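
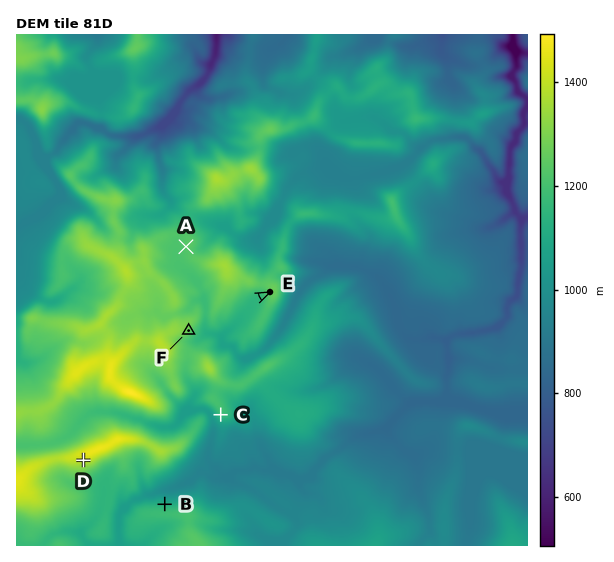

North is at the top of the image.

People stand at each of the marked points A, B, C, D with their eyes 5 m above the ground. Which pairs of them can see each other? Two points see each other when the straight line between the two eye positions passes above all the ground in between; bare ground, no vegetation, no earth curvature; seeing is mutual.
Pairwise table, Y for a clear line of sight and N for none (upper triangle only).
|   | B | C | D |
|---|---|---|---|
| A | N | N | N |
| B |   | Y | Y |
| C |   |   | N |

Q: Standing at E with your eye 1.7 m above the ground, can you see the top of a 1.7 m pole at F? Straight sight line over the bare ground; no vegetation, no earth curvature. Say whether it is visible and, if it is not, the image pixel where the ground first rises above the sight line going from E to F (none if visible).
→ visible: true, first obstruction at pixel None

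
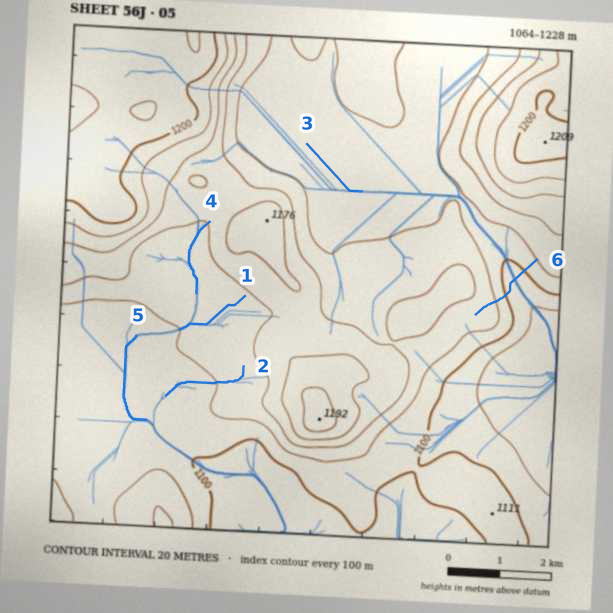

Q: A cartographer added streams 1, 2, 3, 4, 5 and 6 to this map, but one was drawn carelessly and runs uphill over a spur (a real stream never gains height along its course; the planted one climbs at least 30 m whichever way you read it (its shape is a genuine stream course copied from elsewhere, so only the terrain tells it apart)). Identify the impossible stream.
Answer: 6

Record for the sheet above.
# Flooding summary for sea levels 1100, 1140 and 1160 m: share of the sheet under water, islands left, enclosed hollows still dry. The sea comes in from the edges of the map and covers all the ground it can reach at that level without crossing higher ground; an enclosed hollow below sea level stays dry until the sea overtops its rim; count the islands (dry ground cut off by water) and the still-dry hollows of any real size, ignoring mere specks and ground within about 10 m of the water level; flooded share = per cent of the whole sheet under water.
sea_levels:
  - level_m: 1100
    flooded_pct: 14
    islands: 0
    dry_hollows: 0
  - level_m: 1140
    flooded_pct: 68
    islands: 0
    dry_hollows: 0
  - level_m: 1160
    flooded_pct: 81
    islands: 2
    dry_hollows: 0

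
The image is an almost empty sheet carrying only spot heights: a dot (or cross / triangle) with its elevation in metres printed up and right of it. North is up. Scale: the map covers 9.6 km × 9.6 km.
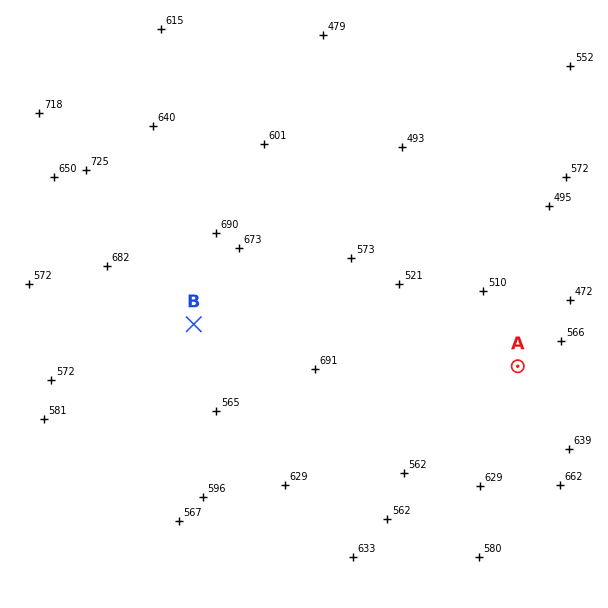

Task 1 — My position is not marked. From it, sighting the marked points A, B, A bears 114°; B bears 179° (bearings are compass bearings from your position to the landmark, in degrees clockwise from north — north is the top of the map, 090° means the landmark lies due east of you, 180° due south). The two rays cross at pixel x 192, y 221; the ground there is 680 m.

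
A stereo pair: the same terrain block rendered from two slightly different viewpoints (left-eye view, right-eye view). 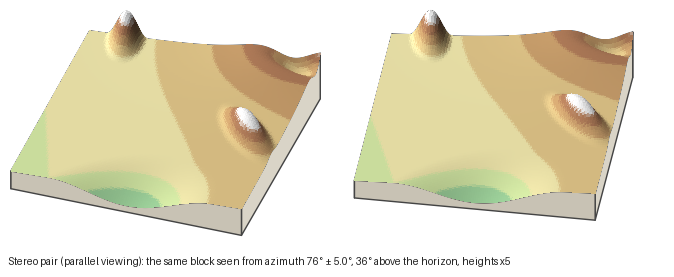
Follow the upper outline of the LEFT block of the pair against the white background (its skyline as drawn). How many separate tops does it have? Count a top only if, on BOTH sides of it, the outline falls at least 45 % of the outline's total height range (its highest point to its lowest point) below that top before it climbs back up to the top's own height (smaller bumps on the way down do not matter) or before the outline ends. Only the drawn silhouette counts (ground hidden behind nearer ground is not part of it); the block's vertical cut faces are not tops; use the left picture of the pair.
0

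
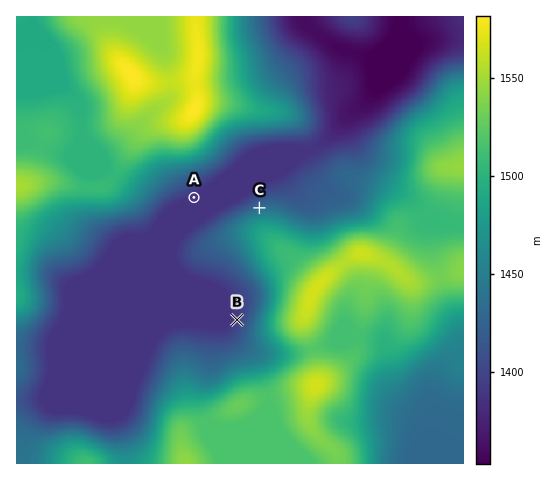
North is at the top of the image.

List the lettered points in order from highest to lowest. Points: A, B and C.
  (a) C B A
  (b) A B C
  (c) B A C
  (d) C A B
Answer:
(a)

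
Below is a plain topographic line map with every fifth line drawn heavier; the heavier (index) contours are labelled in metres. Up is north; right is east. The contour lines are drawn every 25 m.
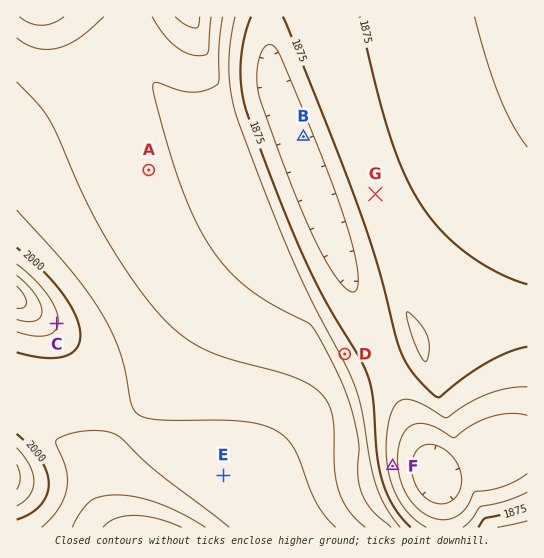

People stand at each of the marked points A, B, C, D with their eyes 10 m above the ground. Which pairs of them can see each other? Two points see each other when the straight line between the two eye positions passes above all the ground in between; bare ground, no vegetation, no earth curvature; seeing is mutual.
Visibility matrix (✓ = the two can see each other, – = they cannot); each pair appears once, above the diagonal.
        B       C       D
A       –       ✓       –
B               –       ✓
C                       –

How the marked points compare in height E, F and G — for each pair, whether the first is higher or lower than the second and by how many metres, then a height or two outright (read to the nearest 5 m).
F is lower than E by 155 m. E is higher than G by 105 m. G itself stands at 1885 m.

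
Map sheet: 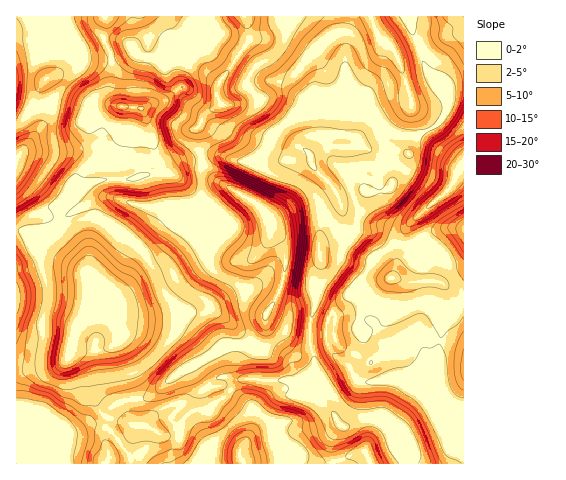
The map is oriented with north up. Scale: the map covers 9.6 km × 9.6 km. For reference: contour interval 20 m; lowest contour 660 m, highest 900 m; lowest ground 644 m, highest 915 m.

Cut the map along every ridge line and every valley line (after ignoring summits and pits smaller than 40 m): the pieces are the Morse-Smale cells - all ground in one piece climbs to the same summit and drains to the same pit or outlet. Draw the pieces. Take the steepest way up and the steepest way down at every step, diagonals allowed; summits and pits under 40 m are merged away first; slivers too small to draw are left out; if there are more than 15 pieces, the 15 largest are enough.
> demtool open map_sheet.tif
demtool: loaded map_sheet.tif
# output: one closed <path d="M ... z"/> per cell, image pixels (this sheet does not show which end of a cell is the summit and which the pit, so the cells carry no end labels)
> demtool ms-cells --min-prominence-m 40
<path d="M201 157l-18 4-7 3-7 8-14 3-8-1 3-13-6-3-14 4-11 6-20 0-3-6-2 0-15 12-3 15-14 13-3 6 1 15 24 27 3 7 1 19 11 14 0 4-23 35-6 24 11 5 4 5 6 16 2 18 6 13 7 7 30 8-10 13-17 13-3 13 33 0 5-17 0-21 17 9 8 0 10-7 9-14 11-5 7 0 3 3 9-12 10-7 3-3-6-4-17 1-9-9-7-13 17-8 18-13 29 0 8-15 2-14 7-10 10-25 3-13-2-17-4-11-10-8-7-21-11-10-38-22-7-7z"/><path d="M409 16l-62 0-3 15 0 23-4-12-7-8-8 3-14 12-8 14 0 6 7 9 7 18-3 5-5 3 7 14 1 14-9 4-6 11-4 0-11 11-9 4-36 0-24-7-10 0-6 3 5 13 7 7 38 22 11 10 5 10 1 9 13 14 4 13-3 24-3 11-14 24-2 14-5 12-3 3-8 1-21-1-18 13-17 8 7 13 9 9 17-1 6 3 12-10 22 2 26-1 13 2 11-8 0-14-5-17 0-21 6-18 0-27 4-13-1-29 5-18 15-11 1-5-3-7 5 2 20-6 16 2 12-3 6-21 13-15 4-13 6-6 19-10 6-7 5-11 0-11-3-5-15-13-7-11z"/><path d="M463 87l-12 1-5 3 3 4 0 11-5 11-6 7-19 10-6 6-4 13-13 15-4 19-14 5-16-2-23 6 1 7-16 14-5 18 1 29-4 13 0 27-6 18 0 21 5 17 0 16 8 13-3 13 11 8 11 17 8-1 14-8 17 0 4 3 21 25 4 18 53 0 1-27-12-2-10-11-2-7 1-15-6-10-10-2-23-11-18 0-13 3-13-1-8-14-19-16-5-14 0-9 4-13 19-20 16 1 28-19 9-22 0-17 5-11 45-42 7-18 5-6z"/><path d="M346 16l-101 0 4 22-1 4-30 43-1 10 4 9-14 8-10 17 5 28 16-2 24 7 36 0 9-4 11-11 3 1 4-9 12-7-1-14-7-14 5-3 3-5-7-18-7-9 0-6 8-14 19-15 8 5 7 15-1-23 2-6z"/><path d="M397 278l-9 2-23 16-16-1-20 23-3 10 3 19 8 11 13 9 8 14 13 1 13-3 18 0 23 11 10 2-1-18 3-11 5-37 7-24-1-12-10-9-33 1z"/><path d="M314 374l-10 8-13-2-26 1-22-2-11 9-1 2 18 14 4 8 0 14-13 25 3 13 37 0 15-7 23 6 14 0 31-12 3 1 5 12 38-1-3-17-21-25-4-3-17 0-14 8-8 1-11-17-11-8 3-13z"/><path d="M71 353l-8 9-8 4-39 4 1 94 88 0 4-6 0-7 17-13 10-12 0-2-30-7-7-7-6-13-6-29-6-10z"/><path d="M21 231l-5 0 0 138 39-3 8-4 5-5 8-28 23-35 0-4-16-20-34-16-9-6-7-12z"/><path d="M111 59l-29 0-8 7-30 15-9 20 4 18 0 10-17 23 61-2 6 2 8 9 13-10 12-15 4-10-2-17-9-6-5-9 3-13z"/><path d="M244 16l-103 0 7 20-1 21 14 1 6 17 9 15 14 16 16 7 15-9-4-9 1-10 30-43 0-14z"/><path d="M83 150l-57 1-6 3-4 5 0 71 13 4 7 5 6 10 38 19 8 7-1-18-3-7-20-21-5-9 0-12 3-6 14-13 3-15 16-13-6-9z"/><path d="M463 162l-13 26-43 39-5 11 0 17-10 23 13 4 33-1 14 11 4 3 8-1z"/><path d="M232 390l-14 10-9 12-3-3-7 0-11 5-9 14-10 7-8 0-17-9 0 21-4 16 102 1-2-13 13-25 0-14-2-6z"/><path d="M161 58l-14 1-4 19-1 32 8 17 0 10 4 9-3 14 6 3 7-1 13-8 7-8 7-15 8-5 7-13-16-7-14-16-9-15z"/><path d="M133 50l-21 10 1 21-3 13 5 9 9 6 2 17-4 10-12 15-6 6-9 4 4 7 20 0 21-10 11 3 3-8-4-26-8-17 1-32 4-19-8-3z"/>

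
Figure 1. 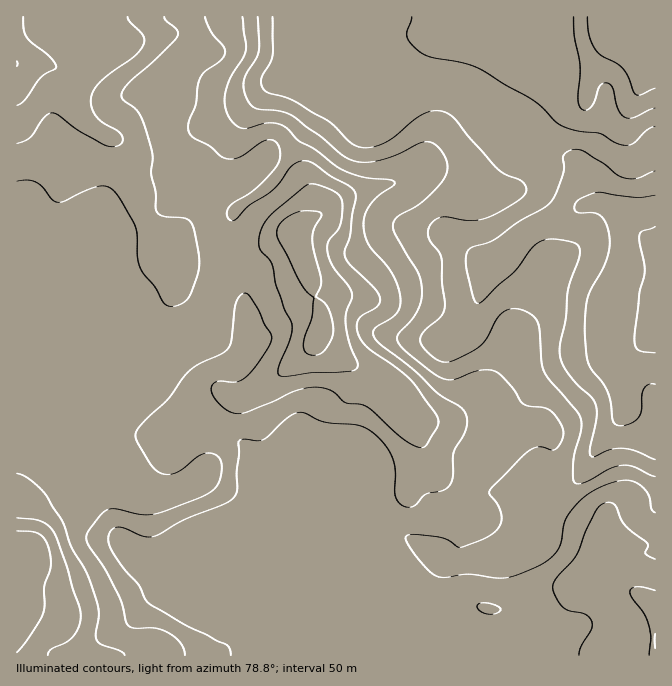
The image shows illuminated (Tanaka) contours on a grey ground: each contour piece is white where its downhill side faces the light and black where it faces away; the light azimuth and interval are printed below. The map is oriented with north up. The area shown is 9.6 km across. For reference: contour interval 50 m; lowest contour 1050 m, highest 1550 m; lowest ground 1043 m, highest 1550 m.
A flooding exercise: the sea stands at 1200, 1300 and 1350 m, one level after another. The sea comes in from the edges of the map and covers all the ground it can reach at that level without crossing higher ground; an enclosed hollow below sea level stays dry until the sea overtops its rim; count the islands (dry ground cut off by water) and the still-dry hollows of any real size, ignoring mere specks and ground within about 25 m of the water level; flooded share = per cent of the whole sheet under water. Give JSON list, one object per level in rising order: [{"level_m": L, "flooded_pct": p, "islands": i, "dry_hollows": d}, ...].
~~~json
[{"level_m": 1200, "flooded_pct": 18, "islands": 0, "dry_hollows": 0}, {"level_m": 1300, "flooded_pct": 53, "islands": 0, "dry_hollows": 0}, {"level_m": 1350, "flooded_pct": 65, "islands": 0, "dry_hollows": 0}]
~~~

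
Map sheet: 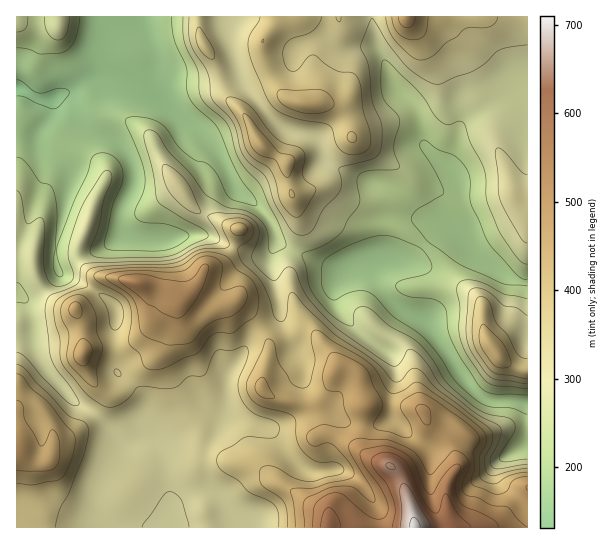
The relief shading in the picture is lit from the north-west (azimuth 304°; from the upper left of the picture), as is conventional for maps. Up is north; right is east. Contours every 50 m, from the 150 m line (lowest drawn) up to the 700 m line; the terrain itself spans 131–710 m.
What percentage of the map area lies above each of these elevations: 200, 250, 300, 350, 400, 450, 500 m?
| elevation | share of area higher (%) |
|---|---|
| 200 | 83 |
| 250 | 70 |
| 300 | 56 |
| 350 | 35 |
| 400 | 21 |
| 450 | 12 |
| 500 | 5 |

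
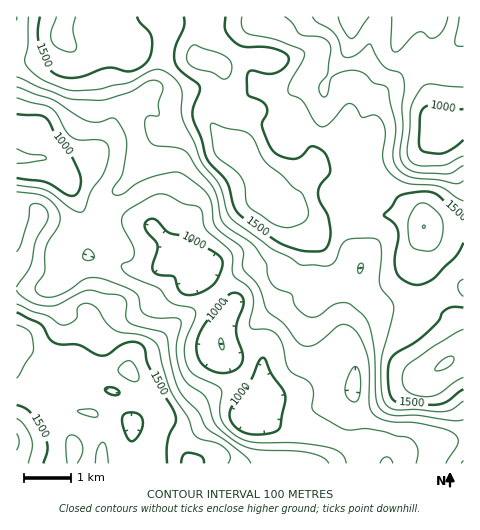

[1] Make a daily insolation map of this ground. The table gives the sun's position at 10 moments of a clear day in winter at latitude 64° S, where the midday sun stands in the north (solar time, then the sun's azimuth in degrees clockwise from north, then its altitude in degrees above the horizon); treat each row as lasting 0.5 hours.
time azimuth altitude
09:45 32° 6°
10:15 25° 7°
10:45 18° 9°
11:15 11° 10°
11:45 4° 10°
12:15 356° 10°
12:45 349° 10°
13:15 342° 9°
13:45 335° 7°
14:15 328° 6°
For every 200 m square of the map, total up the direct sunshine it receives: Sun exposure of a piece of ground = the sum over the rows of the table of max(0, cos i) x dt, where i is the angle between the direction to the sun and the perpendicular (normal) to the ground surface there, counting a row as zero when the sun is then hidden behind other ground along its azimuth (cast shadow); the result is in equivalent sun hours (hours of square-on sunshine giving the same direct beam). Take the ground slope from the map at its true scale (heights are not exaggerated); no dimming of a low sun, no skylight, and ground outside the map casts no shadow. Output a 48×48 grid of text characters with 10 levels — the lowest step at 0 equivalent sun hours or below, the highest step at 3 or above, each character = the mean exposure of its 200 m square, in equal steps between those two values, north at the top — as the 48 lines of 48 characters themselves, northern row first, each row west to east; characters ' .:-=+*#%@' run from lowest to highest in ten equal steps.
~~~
::---:.:::---==:..:-:.:::-====-===--=+=-:--=---:
:::--:::::---==::-=:.:-======-=*##++++-::-==-==:
-:...::-----==-:-=-:-==+*#%#***##*+++=:::-=-==-.
-:.   .::..:-:.:---=++++**#%%#*=-:-++=---=--==: 
::.            ..::--===:.::--....-#*+==+=---:. 
                     .::.       .:+**++**=:....:
                       ...    ...:==--=**-:     
                     .  :::. .::.:-----=-:.     
                 ..:-: .:---:-=--:-====-:.      
                 .:=-:.::----======+==+=-:      
              .. .:::-=--:.::--==++--===-:.     
              ...   :=+*+-:.:.:=++=.:----::.    
              ...   .-=*#+-::::=+=:.::::::.....-
             .      .:--=+=---:=+=..:::....:--==
            ..     .....:=======+-::::::::--=+*#
..         ...          .-+**+++=-------==+**##%
::.       .:.            :=**+=-.:--====*#%@@@%#
+=-:     :-:             .:=+=-.  .----+#@@@@@@*
%%#+:. .==:.           ... .-=-:. .-:::-+#@@@@%*
*%@%*=---.            ..:.  :-=---::::::-+*##*##
.-++**+-.            ..  ....:--==-::-----=++***
:::::--:...         ..     .   .--:..:..:-=++===
--.  .::::::                   :--.      .::::::
-:   ..:::::-:.               ..::.     .:.  .::
-:. .......:::..                       .-:    ..
=:.....:.......  ..               .    ::.      
-..:::-==-:... ....    .              .::.      
  ..::=**+=-::--:.   ..            ..:-:..      
    .-*##*#**+*+-. .:.             ..::.     .. 
---=+%%%###%*==--:--:.            ..::.    ..:--
%%%%%%#***+=-::-=++=.    .          .... ..:--=*
@@@%*=----:.:--=+*=:   .:.           ..::::---=*
#%%*+=------+***+-.    .:.            .::::::--=
**+=+++===+#%@%#=.     :.             .:-:::-+++
---=+++=-=*%@@%+:      .              .--==+***+
..-+++++==+**+==:.  .  .         .    :=+*****+=
  .::-=+++++=----:.....:.   ..  ...   :=+**+++-:
.     .:-=======---:::--.  ..   ...  .:--=++=:  
 ..:..      .-======+++-.       ...  .::::--.   
 .-==-:..    .-==++*+=-.        .:...:::..      
 :-=++++=-.   -+++++=:.     ..:::::::::.        
   .:=++++-...:+***+=:     .:--:::-=-:.         
  ....:::-:   .--+*+=-.  .:--:.   .::.          
  ..:::..:-:.::..:-==++-::--:.                  
   .:--:::-----. .-+#%@%#**+=-:.                
.....:-::::----..:=*#@@@@@@@%###+-.             
:::::::::::----:::+*++*%@@@@@@@%%#+:....       .
----::.:::::::::::-=: .:=+++++==+=-:..:.       .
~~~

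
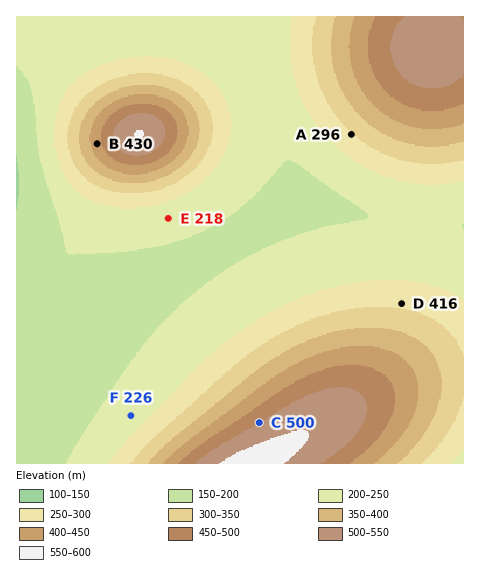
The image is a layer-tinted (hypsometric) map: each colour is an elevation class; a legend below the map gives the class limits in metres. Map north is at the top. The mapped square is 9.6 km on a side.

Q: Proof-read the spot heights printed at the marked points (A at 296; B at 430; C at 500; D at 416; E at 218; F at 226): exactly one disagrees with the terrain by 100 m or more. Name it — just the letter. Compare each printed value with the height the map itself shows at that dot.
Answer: D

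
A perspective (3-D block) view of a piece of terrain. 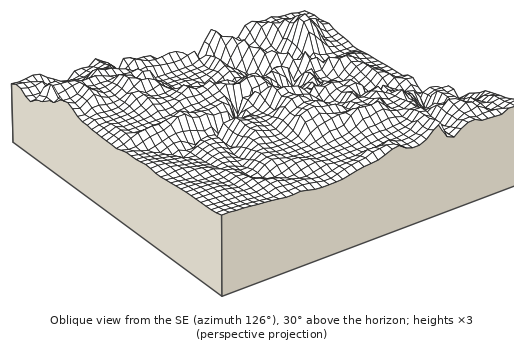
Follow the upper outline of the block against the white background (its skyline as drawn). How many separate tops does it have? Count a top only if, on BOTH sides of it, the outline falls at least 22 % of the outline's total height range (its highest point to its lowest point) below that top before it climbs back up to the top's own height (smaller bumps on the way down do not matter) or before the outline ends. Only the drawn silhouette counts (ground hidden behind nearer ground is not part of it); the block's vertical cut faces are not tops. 1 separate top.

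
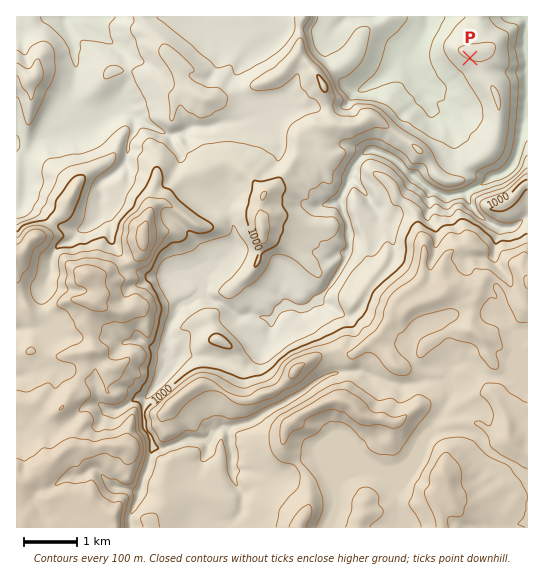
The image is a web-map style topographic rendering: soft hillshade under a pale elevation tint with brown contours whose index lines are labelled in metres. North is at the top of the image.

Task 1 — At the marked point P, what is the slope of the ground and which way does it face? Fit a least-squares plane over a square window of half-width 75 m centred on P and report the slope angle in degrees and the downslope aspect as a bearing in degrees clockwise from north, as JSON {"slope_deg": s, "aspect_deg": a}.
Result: {"slope_deg": 10, "aspect_deg": 200}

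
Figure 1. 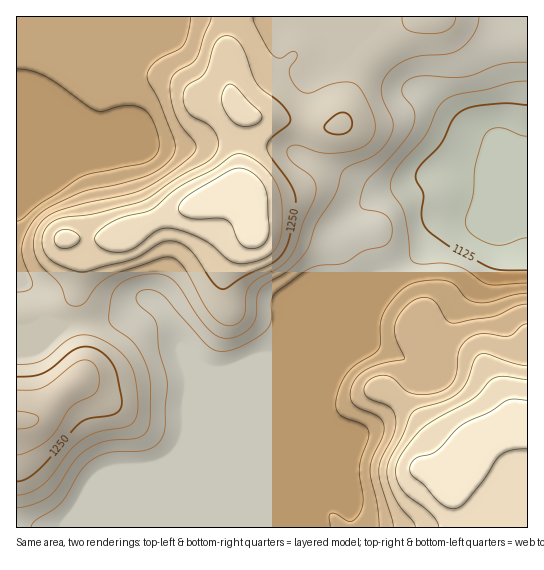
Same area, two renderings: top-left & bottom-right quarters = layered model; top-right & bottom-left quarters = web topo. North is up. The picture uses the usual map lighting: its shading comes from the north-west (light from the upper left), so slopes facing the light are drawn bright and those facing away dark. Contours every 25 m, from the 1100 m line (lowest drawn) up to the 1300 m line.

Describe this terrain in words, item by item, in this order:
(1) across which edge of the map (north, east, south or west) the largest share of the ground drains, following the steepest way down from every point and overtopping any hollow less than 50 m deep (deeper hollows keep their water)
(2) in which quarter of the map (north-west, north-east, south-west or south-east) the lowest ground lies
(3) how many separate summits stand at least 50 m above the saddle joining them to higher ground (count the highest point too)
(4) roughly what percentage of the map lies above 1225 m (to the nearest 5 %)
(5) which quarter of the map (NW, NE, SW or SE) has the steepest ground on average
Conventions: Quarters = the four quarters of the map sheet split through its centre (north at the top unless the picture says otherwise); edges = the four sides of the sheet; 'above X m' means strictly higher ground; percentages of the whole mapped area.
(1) Most of the ground drains across the eastern edge.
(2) The lowest ground is in the north-east quarter.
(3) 3 summits rise at least 50 m above their surroundings.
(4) Ground above 1225 m makes up about 30 % of the sheet.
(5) The steepest ground, on average, is in the north-west quarter.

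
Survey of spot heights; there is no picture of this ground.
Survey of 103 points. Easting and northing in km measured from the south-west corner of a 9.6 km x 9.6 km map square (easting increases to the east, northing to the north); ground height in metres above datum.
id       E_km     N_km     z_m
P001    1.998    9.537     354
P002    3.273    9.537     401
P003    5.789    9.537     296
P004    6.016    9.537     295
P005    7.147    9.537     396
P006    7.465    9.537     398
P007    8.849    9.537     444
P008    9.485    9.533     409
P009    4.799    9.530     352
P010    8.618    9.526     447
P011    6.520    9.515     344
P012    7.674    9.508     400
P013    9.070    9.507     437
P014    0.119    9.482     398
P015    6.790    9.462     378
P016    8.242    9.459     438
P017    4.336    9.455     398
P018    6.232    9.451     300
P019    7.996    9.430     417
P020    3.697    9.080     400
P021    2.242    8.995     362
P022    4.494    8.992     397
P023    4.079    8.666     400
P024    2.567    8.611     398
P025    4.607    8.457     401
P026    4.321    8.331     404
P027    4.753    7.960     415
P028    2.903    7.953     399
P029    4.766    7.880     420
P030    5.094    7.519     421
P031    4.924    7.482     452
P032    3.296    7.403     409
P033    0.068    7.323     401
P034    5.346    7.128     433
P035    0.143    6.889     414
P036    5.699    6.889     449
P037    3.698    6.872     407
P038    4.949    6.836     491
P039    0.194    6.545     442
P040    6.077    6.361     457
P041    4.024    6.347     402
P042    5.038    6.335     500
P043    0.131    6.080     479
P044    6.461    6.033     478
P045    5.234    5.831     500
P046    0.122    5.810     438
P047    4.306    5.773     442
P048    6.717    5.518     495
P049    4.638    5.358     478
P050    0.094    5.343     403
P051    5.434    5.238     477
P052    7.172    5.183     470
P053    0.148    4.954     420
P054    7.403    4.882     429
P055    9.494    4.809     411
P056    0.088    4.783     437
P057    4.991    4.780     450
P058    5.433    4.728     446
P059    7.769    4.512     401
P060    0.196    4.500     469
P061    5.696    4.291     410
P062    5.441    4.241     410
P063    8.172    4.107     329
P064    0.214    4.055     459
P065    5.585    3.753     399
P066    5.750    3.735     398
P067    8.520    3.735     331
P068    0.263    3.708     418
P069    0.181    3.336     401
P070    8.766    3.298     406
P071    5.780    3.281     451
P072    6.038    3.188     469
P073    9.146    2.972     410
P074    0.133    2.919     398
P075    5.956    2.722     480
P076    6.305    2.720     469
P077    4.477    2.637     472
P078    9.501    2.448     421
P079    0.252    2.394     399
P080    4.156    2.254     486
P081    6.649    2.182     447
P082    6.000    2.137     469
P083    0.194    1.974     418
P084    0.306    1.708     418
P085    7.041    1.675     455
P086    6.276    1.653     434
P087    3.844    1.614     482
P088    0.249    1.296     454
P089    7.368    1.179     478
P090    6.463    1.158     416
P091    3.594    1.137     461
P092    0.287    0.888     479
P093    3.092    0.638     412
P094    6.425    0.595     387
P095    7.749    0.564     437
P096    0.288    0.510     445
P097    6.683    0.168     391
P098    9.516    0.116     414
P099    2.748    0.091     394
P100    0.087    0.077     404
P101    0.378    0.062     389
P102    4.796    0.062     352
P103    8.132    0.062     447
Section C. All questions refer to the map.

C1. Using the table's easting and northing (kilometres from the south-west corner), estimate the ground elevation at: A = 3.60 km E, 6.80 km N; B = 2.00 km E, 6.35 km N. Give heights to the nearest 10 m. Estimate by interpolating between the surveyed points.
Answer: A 410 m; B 410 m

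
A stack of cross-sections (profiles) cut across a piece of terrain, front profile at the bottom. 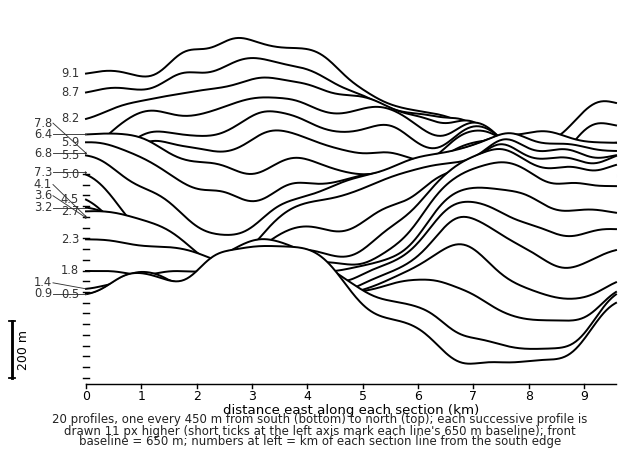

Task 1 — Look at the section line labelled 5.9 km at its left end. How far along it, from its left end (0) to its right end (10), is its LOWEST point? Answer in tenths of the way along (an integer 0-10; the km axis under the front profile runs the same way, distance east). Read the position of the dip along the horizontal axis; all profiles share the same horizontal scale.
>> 3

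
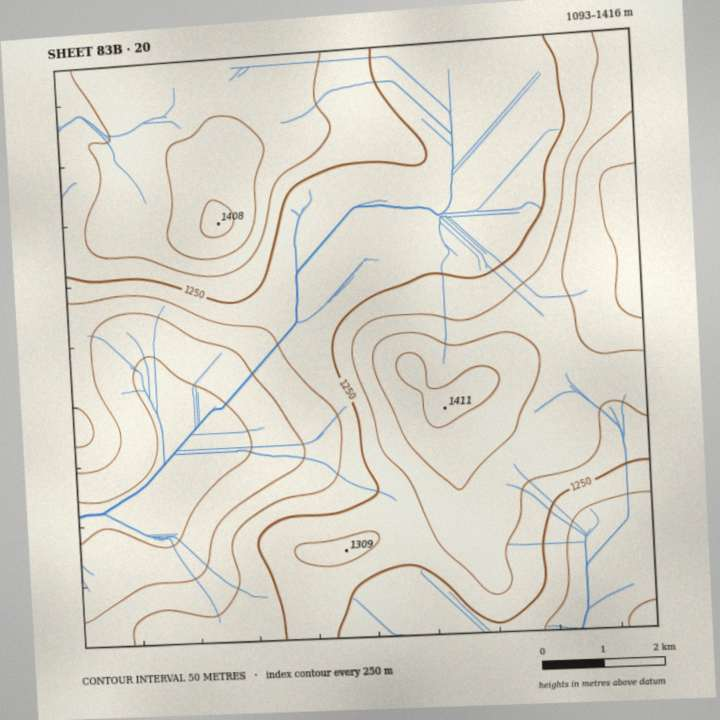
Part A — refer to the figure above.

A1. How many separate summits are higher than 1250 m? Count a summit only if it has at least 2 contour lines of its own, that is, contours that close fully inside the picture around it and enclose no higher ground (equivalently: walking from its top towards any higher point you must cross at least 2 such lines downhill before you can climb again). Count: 2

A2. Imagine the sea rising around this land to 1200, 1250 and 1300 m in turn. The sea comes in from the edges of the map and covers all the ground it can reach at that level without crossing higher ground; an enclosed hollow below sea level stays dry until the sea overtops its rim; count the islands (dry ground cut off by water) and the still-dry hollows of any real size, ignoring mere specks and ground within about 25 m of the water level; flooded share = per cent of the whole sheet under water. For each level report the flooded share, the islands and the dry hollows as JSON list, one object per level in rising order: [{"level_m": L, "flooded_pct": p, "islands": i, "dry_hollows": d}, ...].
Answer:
[{"level_m": 1200, "flooded_pct": 23, "islands": 0, "dry_hollows": 0}, {"level_m": 1250, "flooded_pct": 49, "islands": 0, "dry_hollows": 0}, {"level_m": 1300, "flooded_pct": 67, "islands": 0, "dry_hollows": 0}]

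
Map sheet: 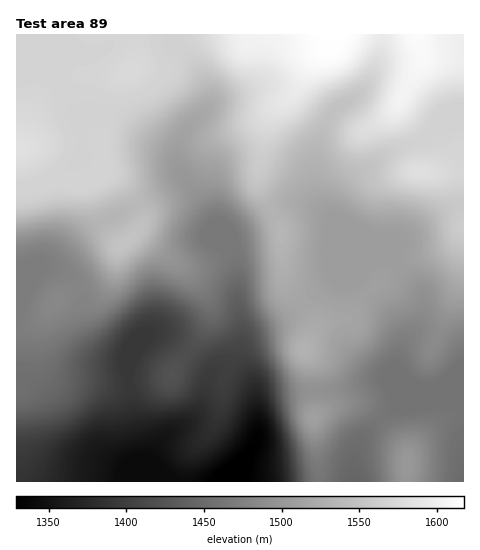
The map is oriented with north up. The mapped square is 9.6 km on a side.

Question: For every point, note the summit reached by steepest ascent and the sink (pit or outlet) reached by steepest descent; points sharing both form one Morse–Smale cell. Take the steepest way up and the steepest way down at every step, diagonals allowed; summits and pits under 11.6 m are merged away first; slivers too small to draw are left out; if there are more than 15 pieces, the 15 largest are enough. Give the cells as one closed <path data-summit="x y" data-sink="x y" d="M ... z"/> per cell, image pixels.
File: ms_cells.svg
<path data-summit="328 35" data-sink="245 481" d="M382 34l-210 1 0 5 18 18 9 13 11 25-3 12-24 27-5 13-1 13 5 14 23 31 12 22 16 19 5 19 0 38 4 25-1 21 8-16 41-20 44-35 33-14-9 15 12 11 37-29 45-19 8-9 4-7-1-21-14 2-14 7-36 27-3 21-33-32-30-13-15-19-3-13 0-25 5-26 13-23 22-15 15-17 9-20 3-17z"/><path data-summit="17 149" data-sink="245 481" d="M172 34l-156 1 1 280 25-51 15-5 35-33 28-12 53-31 13-3-7-10-2-9 2-18 7-14 21-21 3-12-11-25-9-13-18-18z"/><path data-summit="123 243" data-sink="245 481" d="M183 180l-12 4-51 30-28 12-35 33-17 7 20 4 17 12 5 10 2 23 6 16 14 17 19 7 6 14 6-15 13-17 3-3 7 0 16 8 27 21 6 8 2 5-11 35-10 11-25 17-12 20 24 23 69 0 1-19 11-22 3-18-4-33-16-30 3-31-4-25-1-45-6-17-14-14-19-32z"/><path data-summit="328 35" data-sink="245 481" d="M49 266l-9 1-24 49 0 165 158 1-23-24 15-22 22-14 10-11 11-35-2-5-6-8-27-21-16-8-7 0-3 3-13 17-6 15-6-14-19-7-14-17-6-16-2-23-5-10-10-9z"/><path data-summit="417 35" data-sink="245 481" d="M463 34l-81 1-3 25-9 20-15 17-22 15-10 17-5 13-3 19 0 25 7 20 11 12 21 8-18-9 0-12 9-19 11-11 32-22 36-14 11-11 29-5z"/><path data-summit="328 35" data-sink="463 481" d="M463 228l-3 6-8 9-45 19-37 29 19 21 12 20 1 14-6 19 15 17 9 6 25 9 18 14z"/><path data-summit="420 171" data-sink="245 481" d="M463 124l-28 4-11 11-36 14-32 22-11 11-7 12-2 19 27 14 33 32 3-21 4-4 32-23 14-7 15-3z"/><path data-summit="304 350" data-sink="245 481" d="M367 265l-33 14-44 35-38 18-6 5-6 14 0 10 14 25 4 36 1-14 5-8 16-6 35-4-3-25-8-17 18-25 8-3 18-1 22-28-12-11z"/><path data-summit="304 350" data-sink="463 481" d="M370 292l-9 7-13 20-18 1-8 3-18 25 8 17 3 25 22 0 41-11 7 0 57 25 11 1-8-8-25-9-9-6-15-17 6-19-1-14-12-20z"/><path data-summit="313 417" data-sink="245 481" d="M314 391l-34 3-9 3-11 7-2 33-13 26 0 19 74-1-5-54z"/><path data-summit="407 463" data-sink="463 481" d="M449 404l-14 0-12 3-26 0-15 11 25 34 0 30 57-1 0-70z"/><path data-summit="313 417" data-sink="355 481" d="M357 403l-21 2-16 7-6 5 6 65 34-1-1-24 3-8 9-14 17-17-10-10z"/><path data-summit="407 463" data-sink="355 481" d="M383 419l-18 16-9 14-3 8 2 25 52-1 0-29z"/><path data-summit="313 417" data-sink="463 481" d="M385 379l-7 0-41 11-22 1 0 24 18-9 15-3 15 1 9 4 10 10 15-11 26 0 19-4z"/>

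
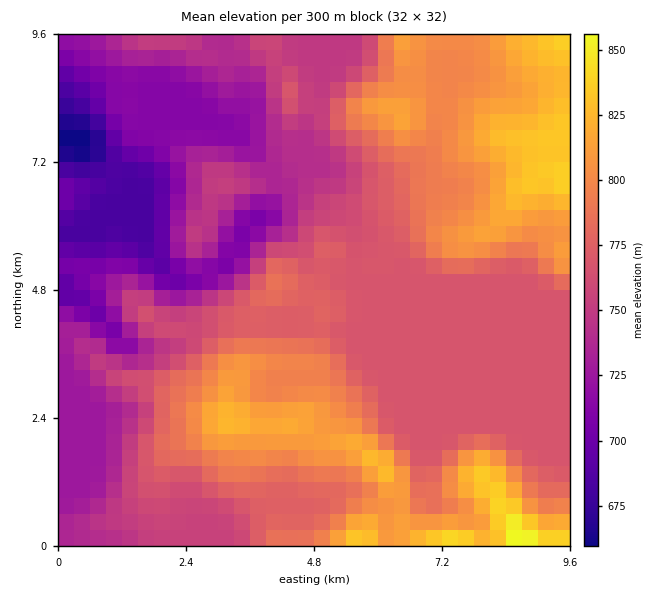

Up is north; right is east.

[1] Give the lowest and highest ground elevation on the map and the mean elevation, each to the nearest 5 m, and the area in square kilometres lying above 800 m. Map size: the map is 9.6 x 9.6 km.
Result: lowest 660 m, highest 865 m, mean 765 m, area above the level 19.5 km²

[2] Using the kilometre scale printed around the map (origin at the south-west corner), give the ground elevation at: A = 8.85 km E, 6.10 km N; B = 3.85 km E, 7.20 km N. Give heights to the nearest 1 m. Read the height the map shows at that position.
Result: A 809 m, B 728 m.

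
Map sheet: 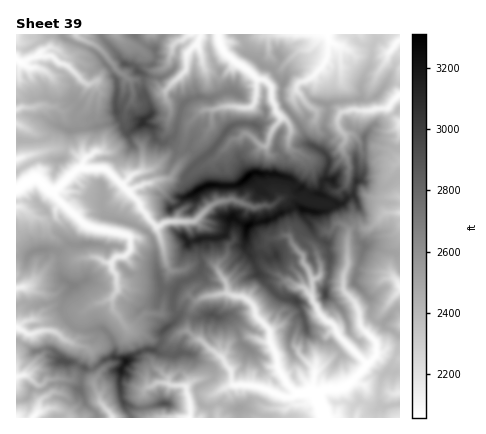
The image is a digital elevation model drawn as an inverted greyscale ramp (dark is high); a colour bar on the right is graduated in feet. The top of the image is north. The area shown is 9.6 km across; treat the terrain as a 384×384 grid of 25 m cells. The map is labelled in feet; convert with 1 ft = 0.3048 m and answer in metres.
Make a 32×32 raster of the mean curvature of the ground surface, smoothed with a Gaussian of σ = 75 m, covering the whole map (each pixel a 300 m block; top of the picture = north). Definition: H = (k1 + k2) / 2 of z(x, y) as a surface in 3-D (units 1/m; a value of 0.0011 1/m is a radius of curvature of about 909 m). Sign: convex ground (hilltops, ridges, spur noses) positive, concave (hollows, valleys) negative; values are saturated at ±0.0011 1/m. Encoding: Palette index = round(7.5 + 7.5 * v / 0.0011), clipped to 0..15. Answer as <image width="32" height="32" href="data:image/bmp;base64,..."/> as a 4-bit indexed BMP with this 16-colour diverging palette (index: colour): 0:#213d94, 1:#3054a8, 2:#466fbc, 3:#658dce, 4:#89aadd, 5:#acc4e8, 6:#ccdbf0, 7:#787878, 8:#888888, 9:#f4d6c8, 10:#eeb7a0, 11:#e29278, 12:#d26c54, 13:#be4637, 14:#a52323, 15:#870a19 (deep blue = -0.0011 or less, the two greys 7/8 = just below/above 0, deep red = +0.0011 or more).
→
<image width="32" height="32" href="data:image/bmp;base64,Qk12AgAAAAAAAHYAAAAoAAAAIAAAACAAAAABAAQAAAAAAAACAAATCwAAEwsAABAAAAAAAAAAlD0hAKhUMAC8b0YAzo1lAN2qiQDoxKwA8NvMAHh4eACIiIgAyNb0AKC37gB4kuIAVGzSADdGvgAjI6UAGQqHAHRoaNNMhlcqiKmJioZoeZfIaYxD2Uv8DHqsx1Z2ubeYe5ecROQzMztjIhd3ZlR0liV1WUf6WjtVuJbJOWiWSbqEjuyYvlSImrGZsotEu3SKf71VNqnNrNkUrcDFhrg4SbKjJod0RXZQlaRB5bqg9FkYRbmadWjmWJitYon5DiXZhHmHiEl2W4zcwxpsgH8Ne7uZd2WIinhmmqB6nzrZDGlFZ5iKKGiKZjAjjbUPgMq1hIqZmxl5eqrAu8c4N5LWYpdpeKSZfDZLKniGqlXgx3eZmHUoAa0bZ2Sai6K20ch5iZet//KMCPuliVh1i6G7h4h6tQAB1a+pe1tGOKWEhYiFeHGc7oIQAL297VWINXdZWeQmqYsI+tEpgAW7qsnVaH5Emptyi237MTjIZ4pro3Y1RXnNJ2NHTv/5d5tpwflow10UIINYlJVEX+6mSaPYaEq9s6y5Z2d5Z4VTdUii5manVYZDXUqYhrSaC0jeY7Z4t4enpXxKeIZ6MrVohpKbdkiaiJeo+UpaW97zPFk9nMR3d3d2xn1KdDQQ4MlncQA7mYiZdcWoK7vGtcDUnL3csYimp1TFtQine9eg0ZZ0lceHWYN2k7jgloewG8gmlph5NbU6eo2KTlPXBul5lId7SrYViaXEXFolwNyZt4d1alV6u8Z8WZilhXWnRVdnaZm1"/>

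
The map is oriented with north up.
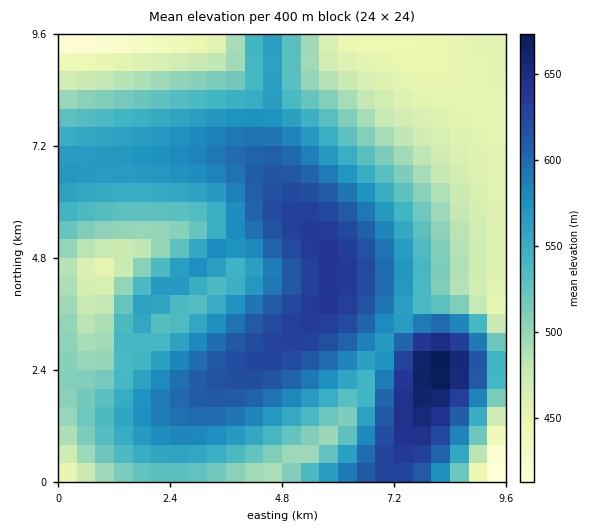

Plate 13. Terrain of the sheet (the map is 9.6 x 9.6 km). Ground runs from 405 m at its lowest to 680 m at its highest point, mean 545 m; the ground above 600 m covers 18.7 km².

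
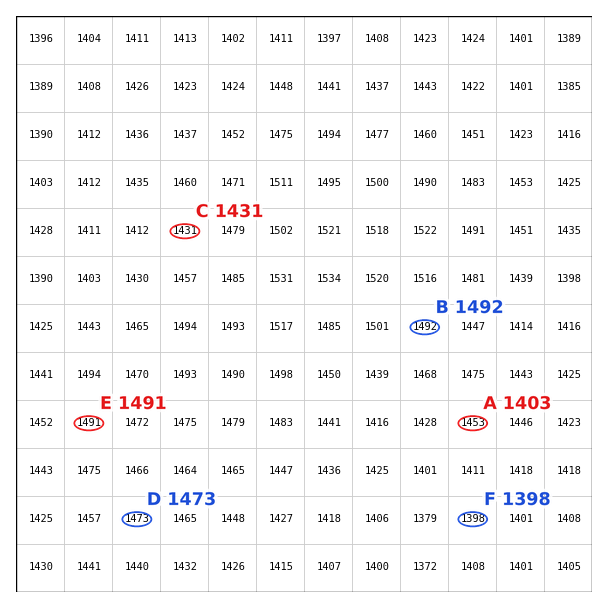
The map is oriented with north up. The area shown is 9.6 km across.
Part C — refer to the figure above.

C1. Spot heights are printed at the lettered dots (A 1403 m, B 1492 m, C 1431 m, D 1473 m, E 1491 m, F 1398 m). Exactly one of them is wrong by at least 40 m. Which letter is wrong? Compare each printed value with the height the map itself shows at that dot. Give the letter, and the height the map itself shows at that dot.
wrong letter A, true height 1453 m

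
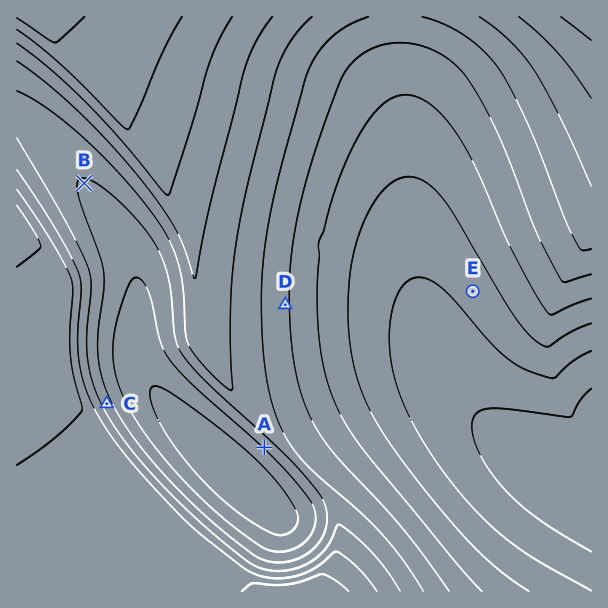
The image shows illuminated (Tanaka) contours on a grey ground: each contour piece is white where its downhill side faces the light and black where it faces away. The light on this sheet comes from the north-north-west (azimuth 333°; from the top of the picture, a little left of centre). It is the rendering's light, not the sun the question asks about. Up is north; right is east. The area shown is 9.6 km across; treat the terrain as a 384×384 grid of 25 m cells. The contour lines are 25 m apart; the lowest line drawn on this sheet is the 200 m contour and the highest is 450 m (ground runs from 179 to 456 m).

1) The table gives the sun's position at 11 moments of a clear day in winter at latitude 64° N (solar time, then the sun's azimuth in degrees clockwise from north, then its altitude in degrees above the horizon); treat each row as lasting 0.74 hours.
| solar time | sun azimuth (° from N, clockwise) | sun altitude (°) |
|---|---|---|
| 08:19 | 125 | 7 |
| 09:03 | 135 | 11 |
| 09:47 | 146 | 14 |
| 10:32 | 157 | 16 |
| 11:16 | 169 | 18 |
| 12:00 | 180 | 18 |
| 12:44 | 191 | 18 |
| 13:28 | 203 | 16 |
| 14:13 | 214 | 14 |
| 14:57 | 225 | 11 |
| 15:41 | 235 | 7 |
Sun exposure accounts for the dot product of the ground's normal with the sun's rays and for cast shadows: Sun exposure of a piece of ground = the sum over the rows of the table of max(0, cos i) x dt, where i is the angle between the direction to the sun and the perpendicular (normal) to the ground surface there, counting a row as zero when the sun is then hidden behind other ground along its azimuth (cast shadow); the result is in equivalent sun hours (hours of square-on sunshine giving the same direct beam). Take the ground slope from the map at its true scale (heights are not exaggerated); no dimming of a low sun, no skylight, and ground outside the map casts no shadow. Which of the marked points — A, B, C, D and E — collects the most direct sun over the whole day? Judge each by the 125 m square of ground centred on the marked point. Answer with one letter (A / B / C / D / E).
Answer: A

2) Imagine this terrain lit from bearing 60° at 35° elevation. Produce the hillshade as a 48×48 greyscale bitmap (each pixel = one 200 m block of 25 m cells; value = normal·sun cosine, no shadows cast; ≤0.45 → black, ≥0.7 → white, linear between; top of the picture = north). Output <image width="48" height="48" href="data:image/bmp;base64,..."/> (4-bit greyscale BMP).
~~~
<image width="48" height="48" href="data:image/bmp;base64,Qk32BAAAAAAAAHYAAAAoAAAAMAAAADAAAAABAAQAAAAAAIAEAAATCwAAEwsAABAAAAAAAAAAAAAAABEREQAiIiIAMzMzAERERABVVVUAZmZmAHd3dwCIiIgAmZmZAKqqqgC7u7sAzMzMAN3d3QDu7u4A////AHd3d3d3d3d3d3m7uqqqu7u7u6qqqqmZmXd3d3d3d3d3d63cqYmqu7u7u7qqqqmZmXd3d3d3d3d3iu7bqHeKu7u7u7qqqqmZmXd3d3d3d3d4rv7Ll2V6u7u7u7qqqpmZmXd3d3eIiIiL7+26h1NZu7u7u6qqqpmZmXd3d3iIiIi+/tupdkJZu7u7u6qqqZmZmXd3d4iIiIz/7bqXZTJqu7u7u6qqmZmZmHd3eIiIic/+y6l2UyOKu7u7uqqpmZmYiHd3eIiInP/supdlMiaqu7u7qqqZmZiIiHd3eIiJz/7LqXZTIlmqq7u6qqmZmYiIiHd3iIic/+y6l2UyFZqqqqqqqpmZiIiId3d3iIjP/supdlMhSaqqqqqqqZmYiIh3d3d3iIv/7LqXZTIUiqqqqqqqmZmIiHd3d3d4iK7+26l2UyFIqqqqqqqpmZiId3d3d3d4id/typdlMhOJqqqqqqqZmYiHd3dniHd4i//cqYZTITeaqqqqqqmZmIh3d2ZniHd4nf7LmGUyEnmaqqqqqpmZiId3ZmZniHd4ru3Kh1QhFpmqqqqqqpmYiHd2ZmZoiHeIvuy5hkMQSZmqqqqqqZmYiHdmZmZ4iHeIztypdTIDiZmqqqqqmZmIh3dmZVZ4h3eJztuoZTEWmZmqqqqqmZmIh3ZmVVV4d3eJzsuYZTE3mZmqqqqpmZiId3ZmVVV3d3eJzcuYZTJHmZmqqqqpmZiId2ZlVVVnd3eJzcuYZTJHmZmqqqqZmYiHd2ZlVVVnd3eJzcuYZTJImZmqqqqZmYiHd2ZlVVVWd3eJzsuoZTJImZmqqqmZmYiHdmZlVVVWd3eK7suYZTJImZmqqqmZmYh3dmZVVVVWZ3id7cuXZDFImZmaqpmZmIh3dmZVVVVVZni+7bqHVCJZmZmaqqmZmIh3dmZVVVVVVYru3KmGUxJ5mZmZmZmZmIh3dmZVVVVVVa3ty6h1QhOJmZmZmZmZmIh3ZmZVVVVVVe7supdkMRWJmZmZmZmZiIh3ZmZVVVVVVe7bqYZTITeZmZmZmZmZiId3ZmZVVVVVVe3LmHVDEViZmZmZmZmZiId3ZmZVVVVVVdy6h2QyA3iZmZmZmZmZiId3ZmZVVVVVVcupdlMhFoiZmZmZmZmZiId3ZmZVVVVVVbqYZUIRSIiZmZmZmZmZiId3ZmZVVVVVVamHVDEDeIiZmZmZmZmZiId3ZmZVVVVVVZh2QyEWiIiZmZmZmZmZiId3ZmZVVVVVVYdlMhFIiIiZmZmZmZmYiId3ZmZVVVVVVXZUIQN4iIiZmZmZmZmYiId3ZmVVVVVVVWVDECaIiIiZmZmZmZmYiId3ZmVVVVVVVVQyAmiIiIiZmZmZmZmYiId2ZmVVVVVVVUMhJYiIiIiJmZmZmZmIiHd2ZlVVVVVVVSISV4iIiIiJmZmZmZiIh3dmZVVVVVVVVREleIiIiIiImZmZmYiId3dmZVVVVVVVVRJXiIiIiIiIiJmYiIiId3ZmVVVVRVVVVTV3iIiIiIiIiIiIiIiHd2ZmVVVVRVVVVQ=="/>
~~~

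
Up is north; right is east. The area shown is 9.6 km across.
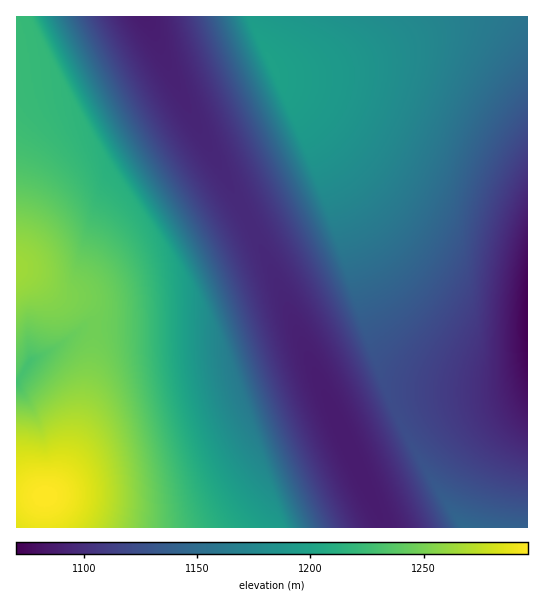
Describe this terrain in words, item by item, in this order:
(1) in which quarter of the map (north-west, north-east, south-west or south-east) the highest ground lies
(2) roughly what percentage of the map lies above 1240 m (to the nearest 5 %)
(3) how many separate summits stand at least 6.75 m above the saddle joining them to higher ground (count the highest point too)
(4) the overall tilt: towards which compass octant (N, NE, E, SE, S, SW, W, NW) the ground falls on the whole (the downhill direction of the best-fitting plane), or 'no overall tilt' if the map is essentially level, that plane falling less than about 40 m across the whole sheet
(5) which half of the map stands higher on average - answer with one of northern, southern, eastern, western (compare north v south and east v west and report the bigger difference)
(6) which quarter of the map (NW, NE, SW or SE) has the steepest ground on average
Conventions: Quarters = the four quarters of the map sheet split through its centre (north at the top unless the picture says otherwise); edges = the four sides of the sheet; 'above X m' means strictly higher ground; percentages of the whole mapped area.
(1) The highest ground is in the south-west quarter.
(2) About 15 % of the map lies above 1240 m.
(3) There are 4 summits with 6.75 m or more of prominence.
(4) Overall the map slopes down towards the east.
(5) Taken as a whole, the western half is higher than the eastern.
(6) The steepest ground, on average, is in the north-west quarter.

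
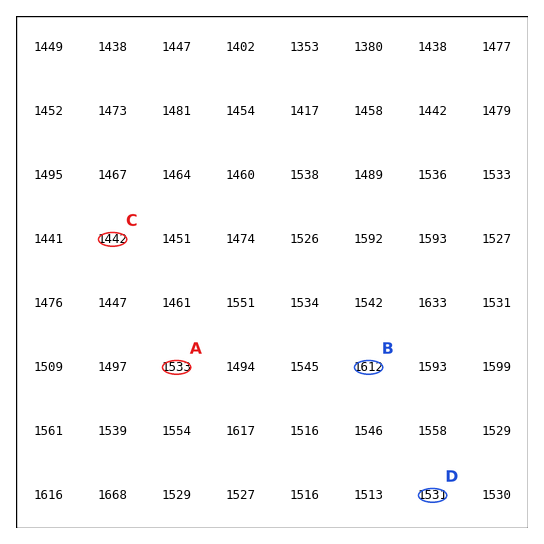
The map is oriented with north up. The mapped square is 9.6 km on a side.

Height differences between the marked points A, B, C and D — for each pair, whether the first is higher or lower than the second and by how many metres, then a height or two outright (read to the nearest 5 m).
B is higher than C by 170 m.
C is lower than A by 95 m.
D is higher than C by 90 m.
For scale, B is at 1610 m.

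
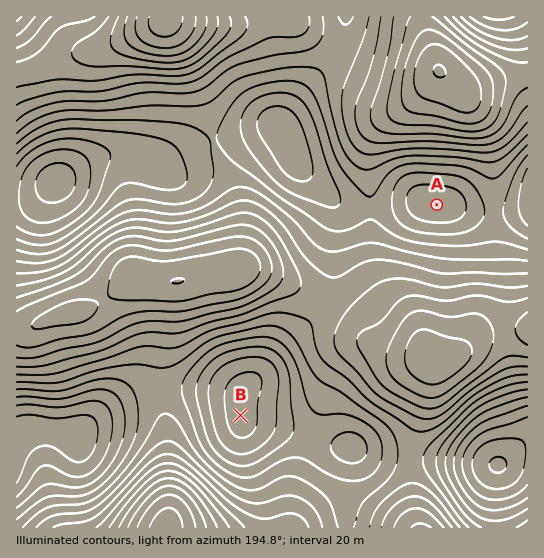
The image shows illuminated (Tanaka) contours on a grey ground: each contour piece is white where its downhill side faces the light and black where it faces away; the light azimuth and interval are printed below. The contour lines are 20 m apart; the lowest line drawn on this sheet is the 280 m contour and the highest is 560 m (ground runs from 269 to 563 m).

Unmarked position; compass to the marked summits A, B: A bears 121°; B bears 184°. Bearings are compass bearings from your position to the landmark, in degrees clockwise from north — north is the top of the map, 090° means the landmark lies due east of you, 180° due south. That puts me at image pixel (263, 100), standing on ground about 485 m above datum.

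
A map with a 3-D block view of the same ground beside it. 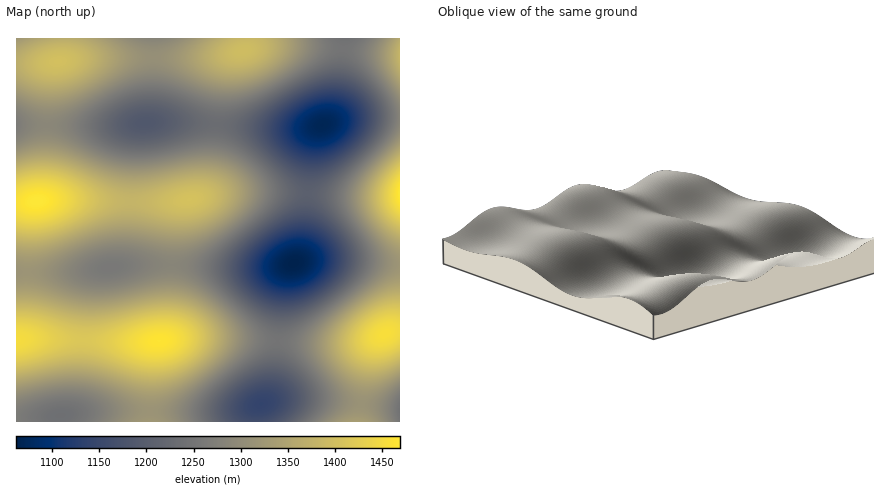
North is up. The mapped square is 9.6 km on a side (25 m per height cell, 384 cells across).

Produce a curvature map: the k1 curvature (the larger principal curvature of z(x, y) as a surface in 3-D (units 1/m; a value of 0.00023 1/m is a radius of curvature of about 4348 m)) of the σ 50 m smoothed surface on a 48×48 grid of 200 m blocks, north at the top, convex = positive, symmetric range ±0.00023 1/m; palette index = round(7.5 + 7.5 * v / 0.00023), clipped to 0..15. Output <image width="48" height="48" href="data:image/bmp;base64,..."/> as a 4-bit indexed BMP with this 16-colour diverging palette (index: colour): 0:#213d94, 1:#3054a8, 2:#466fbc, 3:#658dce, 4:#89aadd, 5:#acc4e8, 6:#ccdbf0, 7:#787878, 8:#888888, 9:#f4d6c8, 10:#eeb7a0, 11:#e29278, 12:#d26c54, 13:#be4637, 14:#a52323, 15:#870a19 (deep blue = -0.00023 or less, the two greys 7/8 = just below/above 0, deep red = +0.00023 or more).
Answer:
<image width="48" height="48" href="data:image/bmp;base64,Qk32BAAAAAAAAHYAAAAoAAAAMAAAADAAAAABAAQAAAAAAIAEAAATCwAAEwsAABAAAAAAAAAAlD0hAKhUMAC8b0YAzo1lAN2qiQDoxKwA8NvMAHh4eACIiIgAyNb0AKC37gB4kuIAVGzSADdGvgAjI6UAGQqHAId2ZVZmeImqq7qpmHZVRERFZnirvM3Muod2ZlZmd4maq7qpmHZVRERFVniavM3Mu4h2ZmZmd4maq7uqmHZlREREVniavM3cy5h3ZmZmd4maq7uqmHdlVEREVmiavM3cy5h3ZmZmd4iaq7uqmYdlVUREVWeJq8zcy5iId3d3d4iaq7uqmYd2ZmZmZmeJq8zdzKqqqqqqqqqqq7u6qZmZmIiIiIiJq83dzNzMzMzMzMzMzMzMy7u7u7u7uqq7vM3d3e7u7u7u7u7u7u7u7d3d3d3d3d3d3e7u7v/////////////////+7u7u7u7u7////////////////////////////////////+7u7u7u7u//////////7u7u7v///////93d3d3d3d3d3d3d3d3d3d3d3d3e7u///7qqqqqqu7u7u7zMy7u7u7u7u7u8zM3e7qqZiIiIiIiJmqu7uqmZmZmZmZmZmrvN3aqZh3dmZnd4maq7uqmHdmZmZmd3eavM3aqpiHZmZmd4iaq7uqmHZlVEREVWeJq83bqpiHdmZmZ4iaqruqmHdlRDM0RWeJq8zbqpmHdmZmZ3iZqruqmYdlRDMzRFZ5q8zbqpmHdmZmZ3iZqruqmYdlRDMzRFZ4mrzbqqmHdmZmZ3iJqruqqYdlVDMzNFZ4mrzbuqmIdmZmZniJqqu6qYdmVEMzNFV4mrzLuqmId2ZmZneJmqu6qZh2VURERFVnmrzLuqmYiIiIiHiJmqu6qph2ZmZmZmZnirzLu7u6qqqqqqqqqru7uqmZmZiIiIiImrzN3d3d3dzMzMzMzMzMzMu7u7u7u7u7u8zf///+7u7u7u7u7u7u7u3d3d3d3d3d3d7v///////////////////+7u7u7u7u7//////////////////////////////////+7u7u7u7u7u7u7u/////u7u7u7u7u///8zMzMzMzMzMzM3d3d3d3d3d3d3d3d3e7qu7uqqqqqqqqqqru8zLu7u7u7u7u7u8zKu7qpmId3d3iIiZqru6qZiIiIiZmZmZq6q7qpmHdmZmZneJqqu6qYdmZmZmZmd4mqq7qpmHdmVVZmeJmqu6qZh2VURERVZomqqrqqmHdmVVVmeImqq6qZh2VEQzREVniqqrqqmIdmVVVmd4mqq6qph2VUMzNEVniZqqqqmIdmVVVmd4maq7qph2ZUQzNEVniZqqqqmYdmVVVWZ4maq7qpmHZUQzNEVniZqqqqmYd2ZVVWZ4iaq7uqmHZVREREVWeZqqqqmYd2ZmVmZ3iaq7uqmHZlVVVVVWeJqqqqqZiIiIiHeIiaq7u6mYd3d3d3d3eLu7u7u7u6qqqqqqqru7u7qpmZmZmZmZmd3d3d3d3d3czMzMzN3d3czMzLu7u7u7u///////7u7u7u7u7u7u7u7u7d3d3d3d3f///////////////////////////////////////////////////////////////93d7u7u7u7u7u7u7u7v///+7u7u7u7//w=="/>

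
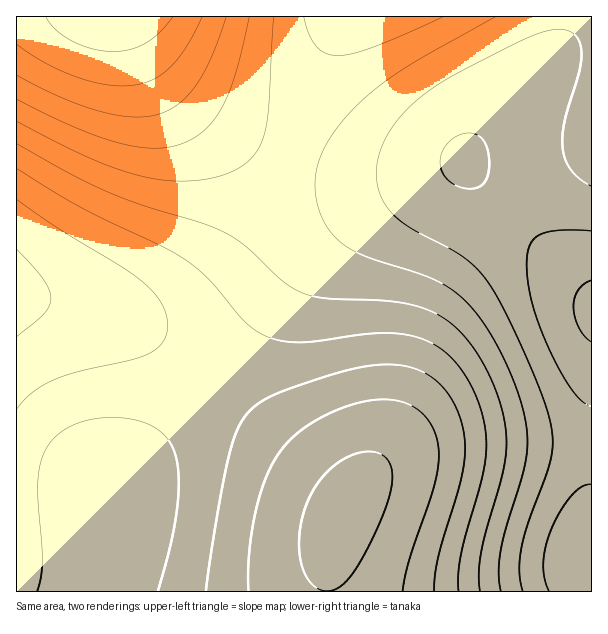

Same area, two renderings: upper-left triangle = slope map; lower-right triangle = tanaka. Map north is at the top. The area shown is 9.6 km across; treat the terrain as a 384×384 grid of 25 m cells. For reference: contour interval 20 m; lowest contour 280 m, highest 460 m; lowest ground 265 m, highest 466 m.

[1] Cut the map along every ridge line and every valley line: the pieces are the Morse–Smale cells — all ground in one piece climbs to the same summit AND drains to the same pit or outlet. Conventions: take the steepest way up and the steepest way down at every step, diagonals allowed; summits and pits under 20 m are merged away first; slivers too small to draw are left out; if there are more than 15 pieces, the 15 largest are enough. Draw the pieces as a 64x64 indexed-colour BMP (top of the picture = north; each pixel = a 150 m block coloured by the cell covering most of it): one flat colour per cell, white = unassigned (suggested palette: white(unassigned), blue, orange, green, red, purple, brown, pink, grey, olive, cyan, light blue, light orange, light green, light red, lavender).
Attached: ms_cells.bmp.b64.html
<image width="64" height="64" href="data:image/bmp;base64,Qk12CAAAAAAAAHYAAAAoAAAAQAAAAEAAAAABAAQAAAAAAAAIAAATCwAAEwsAABAAAAAAAAAA////ALR3HwAOf/8ALKAsACgn1gC9Z5QAS1aMAMJ34wB/f38AIr28AM++FwDox64AeLv/AIrfmACWmP8A1bDFADMzMzMzMzMzMzMzMzMzMzMzNEREREREREREREREREREMzMzMzMzMzMzMzMzMzMzMzM0REREREREREREREREREQzMzMzMzMzMzMzMzMzMzMzMzRERERERERERERERERERDMzMzMzMzMzMzMzMzMzMzMzNEREREREREREREREREREMzMzMzMzMzMzMzMzMzMzMzM0REREREREREREREREREQzMzMzMzMzMzMzMzMzMzMzMzRERERERERERERERERERDMzMzMzMzMzMzMzMzMzMzMzM0REREREREREREREREREMzMzMzMzMzMzMzMzMzMzMzMzREREREREREREREREREQzMzMzMzMzMzMzMzMzMzMzMzNERERERERERERERERERDMzMzMzMzMzMzMzMzMzMzMzMzREREREREREREREREREMzMzMzMzMzMzMzMzMzMzMzMzFEREREREREREREREREQzMzMzZmMzMzMzMzMzMzMzMzMRRERERERERERERERERGZmZmZmYzMzMzMzMzMzMzMzEREUREREREREREREREREZmZmZmZmMzMzMzMzMzMzMzERERFERERERERERERERERmZmZmZmZjMzMzMzMzMzMzERERERFERERERERERERERGZmZmZmZmYzMzMzMzMzMzERERERERFEREREREREREREZmZmZmZmZmMzMzMzMzMzERERERERERERERERERERERFmZmZmZmZmZjMzMzMzMxEREREREREREREREREREREREWZmZmZmZmZmYzMzMzMxERERERERERERERERERERERERZmZmZmZmZmZmMzMzMxERERERERERERERERERERERERFmZmZmZmZmZmZjMzMxEREREREREREREREREREREREREWZmZmZmZmZmZmYzMxERERERERERERERERERERERERERZmZmZmZmZmZmZmMxERERERERERERERERERERERERERFmZmZmZmZmZmZmZhEREREREREREREREREREREREREREWZmZmZmZmZmZmZ3ERERERERERERERERERERERERERERZmZmZmZmZmZmZ3dxERERERERERERERERERERERERERFmZmZmZmZmZmZ3d3cREREREREREREREREREREREREREWZmZmZmZmZmZ3d3d3ERERERERERERERERERERERERERZmZmZmZmZmd3d3d3dxERERERERERERERERERERERERFmZmZmZmZnd3d3d3d3EREREREREREREREREREREREREWZmZmZmZ3d3d3d3d3dxERERERERERERERERERERERERZmZmZiIiIiInd3d3d3cRERERERERERERERERERERERFmIiIiIiIiIiInd3d3d3ERERERERERERERERERERERESIiIiIiIiIiIiJ3d3d3cRERERERERERERERERERERERIiIiIiIiIiIiIid3d3d3EREREREREREREREREREREREiIiIiIiIiIiIiInd3d3dxERERERERERERERERERERESIiIiIiIiIiIiIiJ3d3d3cRERERERERERERERERERERIiIiIiIiIiIiIiIid3d3dxEREREREREREREREREREREiIiIiIiIiIiIiIiInd3d3cRERERERERERERERERERESIiIiIiIiIiIiIiIiJ3d3d3ERERERERERERERERERERIiIiIiIiIiIiIiIiInd3d3d3EREREREREREREREREREiIiIiIiIiIiIiIiIiJ3d3d3dxERERERERERERERERESIiIiIiIiIiIiIiIiIid3d3d3dxERERERERERERERERIiIiIiIiIiIiIiIiIiJ3d3d3d3dxEREREREREREREREiIiIiIiIiIiIiIiIiIid3d3d3d3dxERERERERERERESIiIiIiIiIiIiIiIiIiJ3d3d3d3d3dxERERERERERERIiIiIiIiIiIiIiIiIiIid3d3dVVVd3dxEREREREREREiIiIiIiIiIiIiIiIiIiJ3VVVVVVVVVVVRERERERERESIiIiIiIiIiIiIiIiIiKFVVVVVVVVVVVVURERERERERIiIiIiIiIiIiIiIiIiiIhVVVVVVVVVVVVVEREREREREiIiIiIiIiIiIiIiIoiIiFVVVVVVVVVVVVURERERERESIiIiIiIiIiIiIiIoiIiIVVVVVVVVVVVVVVERERERERIiIiIiIiIiIiIiKIiIiIiFVVVVVVVVVVVVVREREREREiIiIiIiIiIiIiKIiIiIiIVVVVVVVVVVVVVVURERERESIiIiIiIiIiIiKIiIiIiIhVVVVVVVVVVVVVVVERERERIiIiIiIiIiIiKIiIiIiIiIVVVVVVVVVVVVVVVREREREiIiIiIiIiIiKIiIiIiIiIhVVVVVVVVVVVVVVVURERESIiIiIiIiIiKIiIiIiIiIiFVVVVVVVVVVVVVVVVERERIiIiIiIiIiKIiIiIiIiIiIhVVVVVVVVVVVVVVVVREREiIiIiIiIiKIiIiIiIiIiIiFVVVVVVVVVVVVVVVVURESIiIiIiIiIoiIiIiIiIiIiIhVVVVVVVVVVVVVVVVRERIiIiIiIiIoiIiIiIiIiIiIiFVVVVVVVVVVVVVVVVUREiIiIiIiIiiIiIiIiIiIiIiIhVVVVVVVVVVVVVVVVRESIiIiIiIiiIiIiIiIiIiIiIiFVVVVVVVVVVVVVVVVER"/>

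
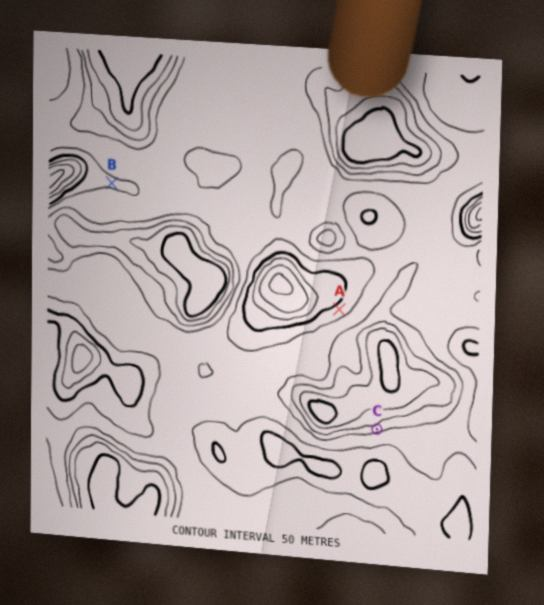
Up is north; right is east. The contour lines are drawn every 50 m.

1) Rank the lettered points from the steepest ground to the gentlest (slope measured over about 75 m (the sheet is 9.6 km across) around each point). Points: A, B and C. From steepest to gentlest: C A B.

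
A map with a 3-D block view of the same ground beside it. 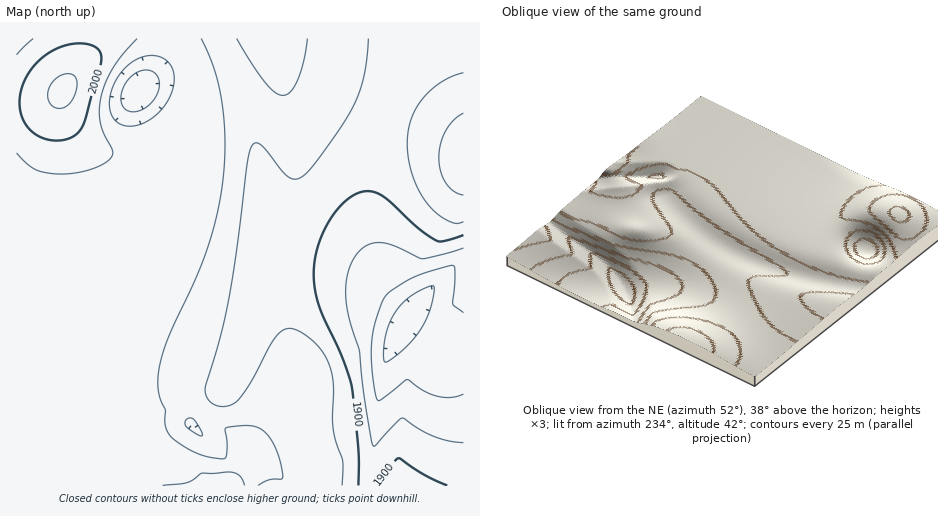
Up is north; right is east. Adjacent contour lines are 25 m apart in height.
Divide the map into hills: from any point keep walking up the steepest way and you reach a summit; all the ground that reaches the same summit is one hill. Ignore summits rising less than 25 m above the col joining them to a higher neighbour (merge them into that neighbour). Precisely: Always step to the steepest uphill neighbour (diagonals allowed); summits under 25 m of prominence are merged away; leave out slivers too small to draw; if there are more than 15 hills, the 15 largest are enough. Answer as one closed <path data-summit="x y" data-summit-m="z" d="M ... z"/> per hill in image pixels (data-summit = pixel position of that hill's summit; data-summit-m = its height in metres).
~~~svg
<path data-summit="63 91" data-summit-m="2030" d="M424 38l-407 0-1 237 40 35 29 18 37 18 101 32 7-2 5-12 3 6 27 16 32 26 15 9 25 2 37-6 3-3-3 35-7 37 96 0 1-214-13-1-6 4-34 36-21-22-9-18-8-26-5-31 2-39 9-44 17-46z"/><path data-summit="232 485" data-summit-m="1996" d="M17 276l0 210 349-1 8-36 3-35-3 3-37 6-25-2-15-9-32-26-27-16-3-6-5 12-7 2-101-32-37-18-18-11-31-22z"/><path data-summit="463 156" data-summit-m="1963" d="M463 38l-38 0-2 2-16 25-17 33-11 33-7 29-4 29 0 25 6 36 7 21 9 18 21 22 34-36 6-4 13 0z"/>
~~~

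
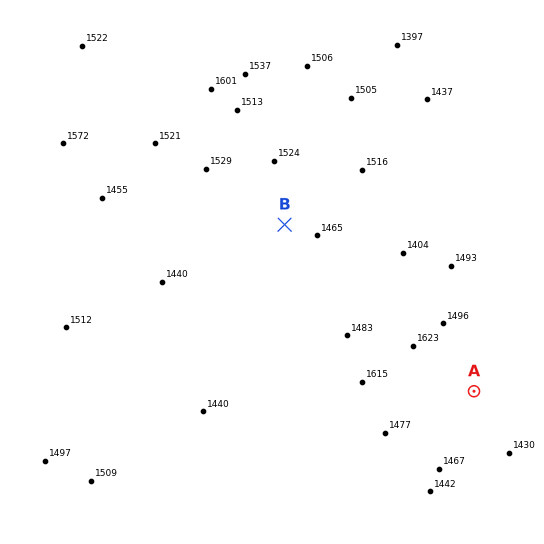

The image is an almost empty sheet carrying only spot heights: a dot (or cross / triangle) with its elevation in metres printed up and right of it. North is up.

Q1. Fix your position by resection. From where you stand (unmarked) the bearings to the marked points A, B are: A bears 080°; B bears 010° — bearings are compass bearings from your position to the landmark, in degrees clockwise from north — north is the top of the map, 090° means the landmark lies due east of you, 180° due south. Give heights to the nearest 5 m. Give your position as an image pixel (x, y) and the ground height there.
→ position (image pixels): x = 248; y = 431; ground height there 1450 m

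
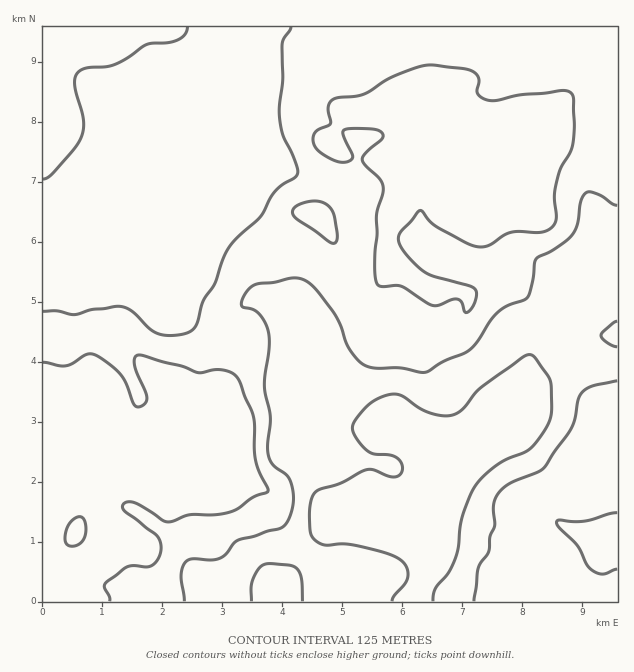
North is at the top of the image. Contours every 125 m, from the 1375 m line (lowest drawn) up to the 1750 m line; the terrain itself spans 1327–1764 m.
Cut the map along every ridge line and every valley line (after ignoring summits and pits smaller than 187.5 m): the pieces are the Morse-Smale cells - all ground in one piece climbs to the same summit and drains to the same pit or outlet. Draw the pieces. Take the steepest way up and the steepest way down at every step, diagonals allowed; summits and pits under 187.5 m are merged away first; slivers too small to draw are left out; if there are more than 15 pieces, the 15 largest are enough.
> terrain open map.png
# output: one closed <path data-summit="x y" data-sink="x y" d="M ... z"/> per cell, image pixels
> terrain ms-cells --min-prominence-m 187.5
<path data-summit="455 127" data-sink="416 601" d="M617 26l-297 0 7 10 0 6-14 16-9 6-63 4-14-6-5 17 0 20-9 15-67 163 0 6 4 11 14 16 14 6 33 20 10 0 15-23 9-9 9-5 15 1 15 10 6 5 0 48 4 13 8 8 6 5 6-6 14 1 24 16 28 25 24 5 12 6 8 8 5 16 0 17-3 10 1 28 23-56 7-7 21-10 42-36 8-18 3-36 7-12 17-13 11-20 7-7 0-12 5-11 21-14 5-1 7 2 7 0z"/><path data-summit="76 532" data-sink="416 601" d="M319 26l-277 1 1 575 374-1 5-15 8-16 0-9-4-11 0-63 3-10 0-17-5-16-8-8-12-6-24-5-28-25-24-16-14-1-4 6-8-5-8-8-4-13 0-48-18-13-7-3-11 0-9 5-9 9-15 23-10 0-33-20-14-6-11-12-7-15 0-6 8-22 59-141 9-15 0-20 4-16 15 5 63-4 9-6 14-16-1-9z"/><path data-summit="601 543" data-sink="416 601" d="M604 262l-11 4-15 11-5 11 0 12-7 7-11 20-21 19-4 12-2 30-8 18-42 36-21 10-7 7-24 57 0 34 4 11 0 9-12 24 0 8 200-1 0-336z"/>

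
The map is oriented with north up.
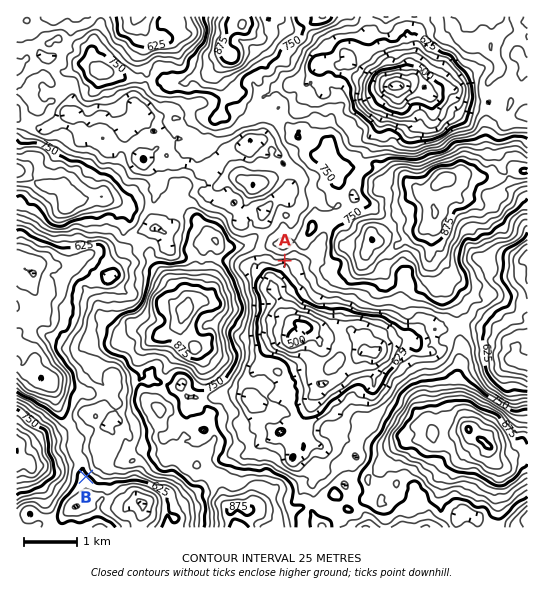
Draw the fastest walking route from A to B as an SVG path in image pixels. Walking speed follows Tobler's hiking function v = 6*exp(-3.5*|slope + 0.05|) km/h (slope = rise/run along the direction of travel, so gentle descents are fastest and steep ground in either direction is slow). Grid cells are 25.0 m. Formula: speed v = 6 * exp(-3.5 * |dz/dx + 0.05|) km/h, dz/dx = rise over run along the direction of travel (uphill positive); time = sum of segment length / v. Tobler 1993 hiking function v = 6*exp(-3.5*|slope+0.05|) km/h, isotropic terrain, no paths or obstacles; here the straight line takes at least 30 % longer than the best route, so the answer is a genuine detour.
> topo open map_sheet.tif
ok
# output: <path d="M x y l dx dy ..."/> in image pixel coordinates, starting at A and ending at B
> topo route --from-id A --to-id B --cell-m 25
<path d="M285 261l-2 0-8 4-8 0-2 1-4 4-2 3-2 2-4 8 0 32-11 22 0 17-12 24-4 4-11 5-22 23-3 1-3 3-16 8-6 7-3 1-4 0-8 4-7 7-2 1-4 4-4 3-11 5-8 8-9 4-3 3-16 8"/>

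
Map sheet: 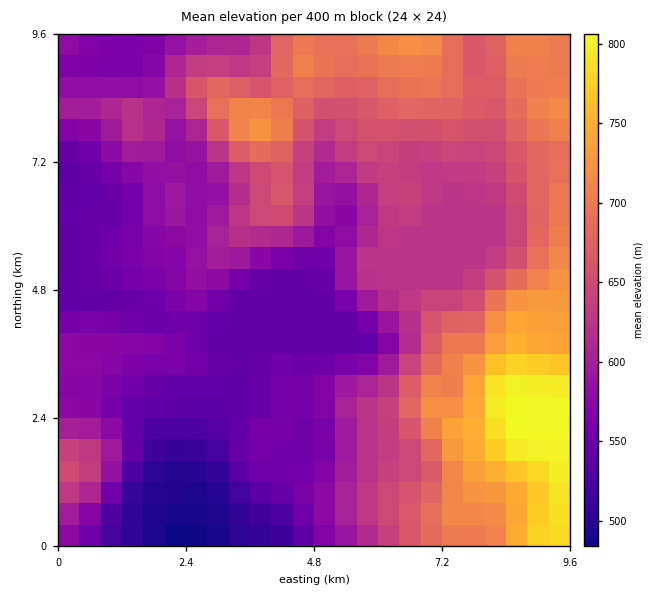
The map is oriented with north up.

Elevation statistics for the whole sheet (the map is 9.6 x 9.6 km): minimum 480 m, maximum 810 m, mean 620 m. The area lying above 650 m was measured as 31.2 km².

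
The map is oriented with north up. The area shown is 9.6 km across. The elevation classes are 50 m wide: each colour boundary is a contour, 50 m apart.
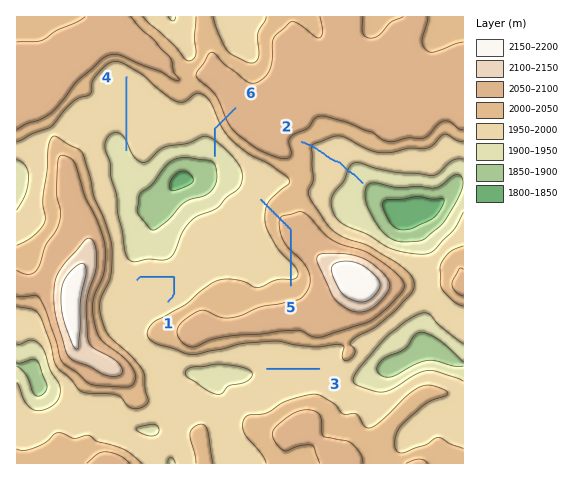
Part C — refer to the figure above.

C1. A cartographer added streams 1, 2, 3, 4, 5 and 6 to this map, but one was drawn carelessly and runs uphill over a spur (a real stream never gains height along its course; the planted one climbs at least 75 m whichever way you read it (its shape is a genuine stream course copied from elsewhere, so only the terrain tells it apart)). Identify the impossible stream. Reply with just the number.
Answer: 5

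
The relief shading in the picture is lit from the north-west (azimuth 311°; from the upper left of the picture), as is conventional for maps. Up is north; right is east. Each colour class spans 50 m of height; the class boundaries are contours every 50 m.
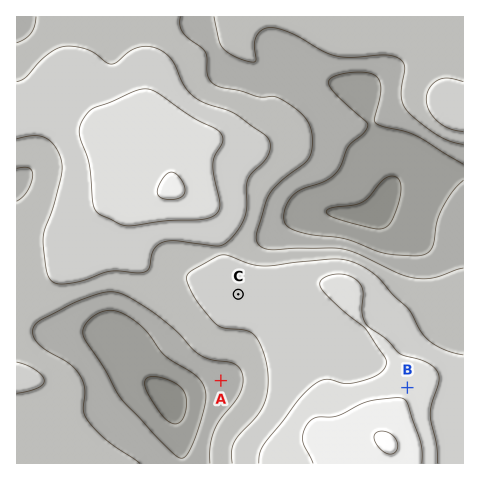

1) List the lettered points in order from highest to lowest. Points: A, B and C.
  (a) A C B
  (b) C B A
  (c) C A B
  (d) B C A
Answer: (d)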